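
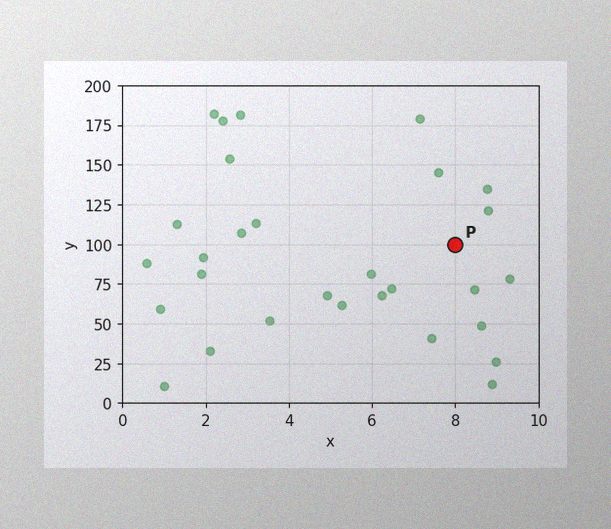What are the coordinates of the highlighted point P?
(8, 100)

The image has some photo noise and uneven lighting. Following the gridlines from P to each axis, P sits at (8, 100).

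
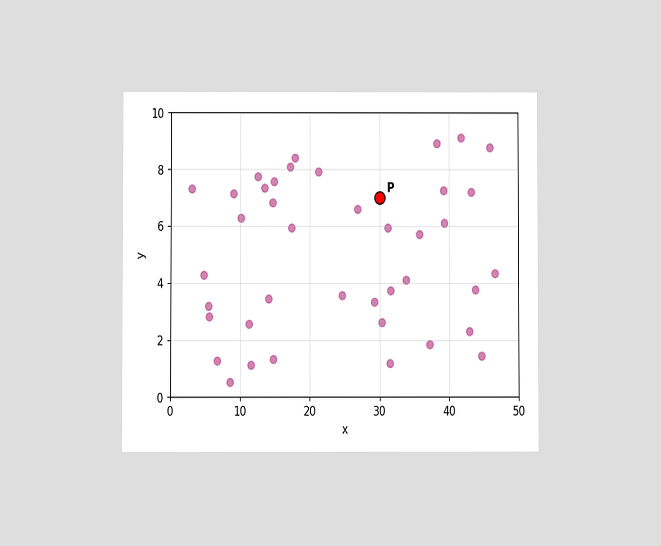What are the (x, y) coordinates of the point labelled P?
(30, 7)

The chart is viewed at a slight angle. Following the gridlines from P to each axis, P sits at (30, 7).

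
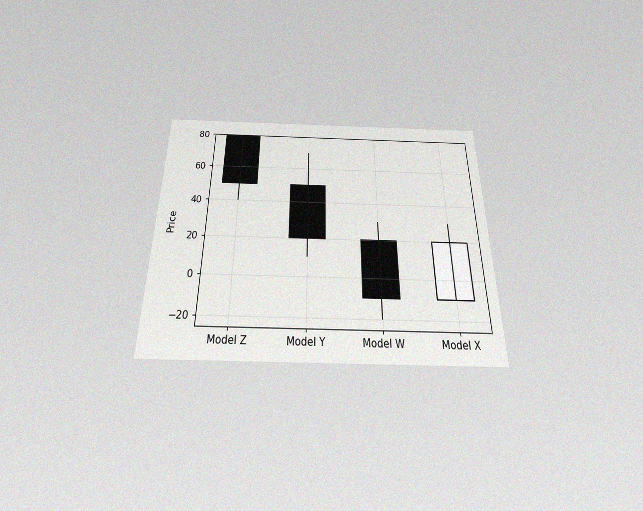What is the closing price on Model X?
20

The chart is viewed slightly from below, with some photo noise. The Model X candle closes at 20.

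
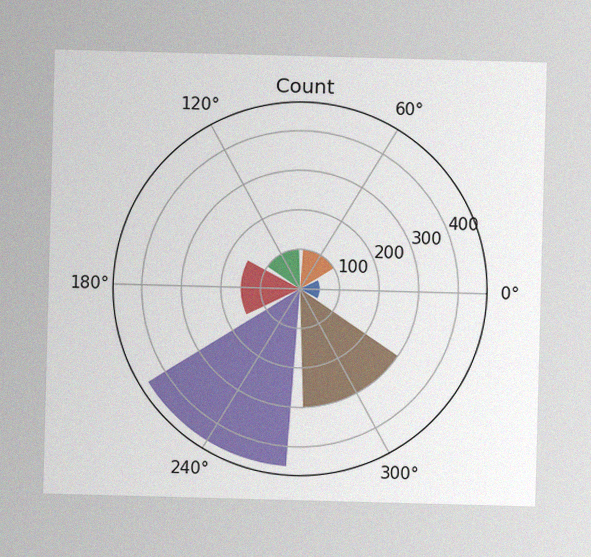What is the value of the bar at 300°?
300

The image has some photo noise and uneven lighting. The bar at 300° reaches 300 on the radial axis.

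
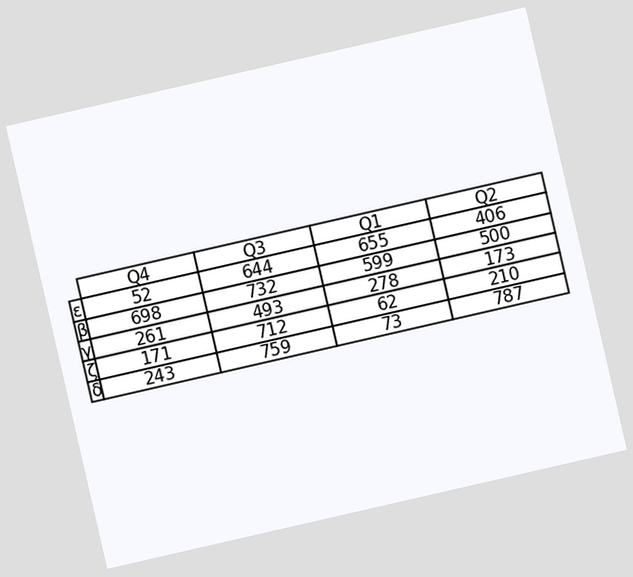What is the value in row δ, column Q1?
73

The chart is tilted about 13° counter-clockwise. The (δ, Q1) cell reads 73.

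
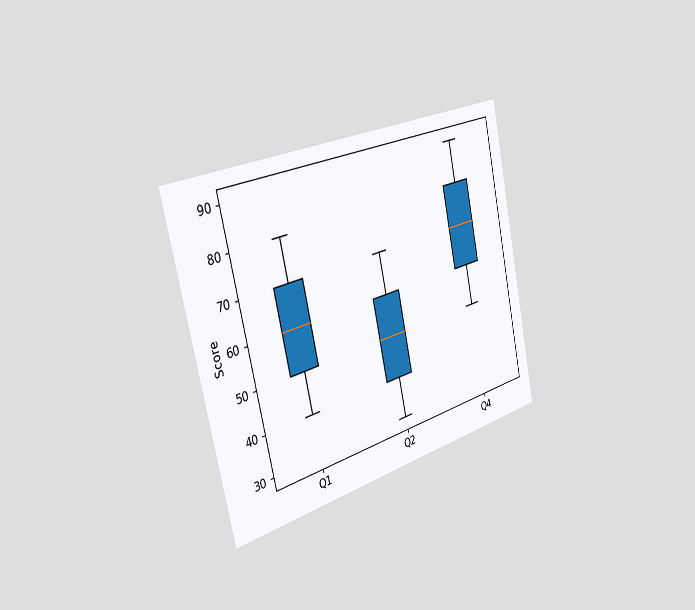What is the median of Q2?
50

The chart is tilted about 12° counter-clockwise and viewed slightly from the left. The median line in the Q2 box sits at 50.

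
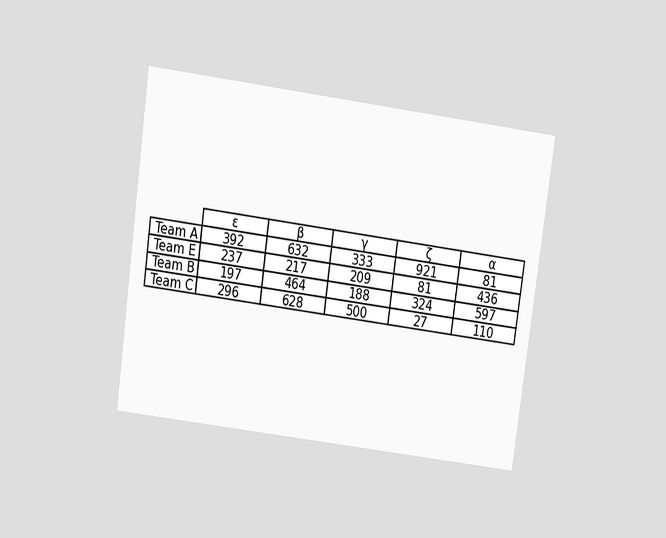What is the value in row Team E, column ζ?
The chart is tilted about 8° clockwise and viewed slightly from above. The (Team E, ζ) cell reads 81.

81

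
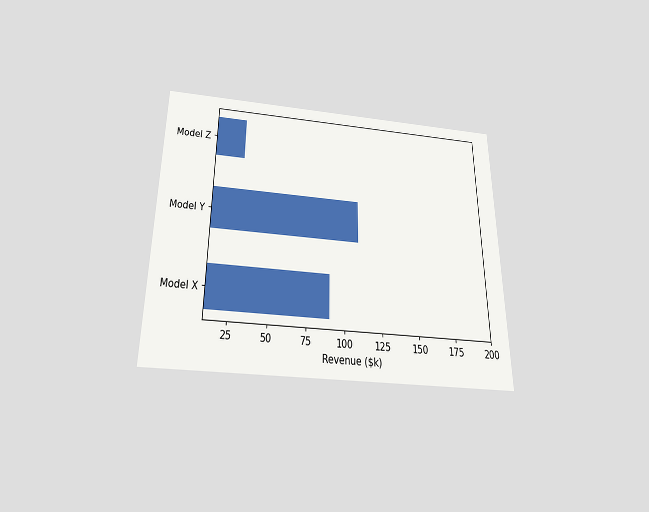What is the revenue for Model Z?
$30k

The chart is viewed slightly from below. Reading along the chart's x-axis, the Model Z bar reaches $30k.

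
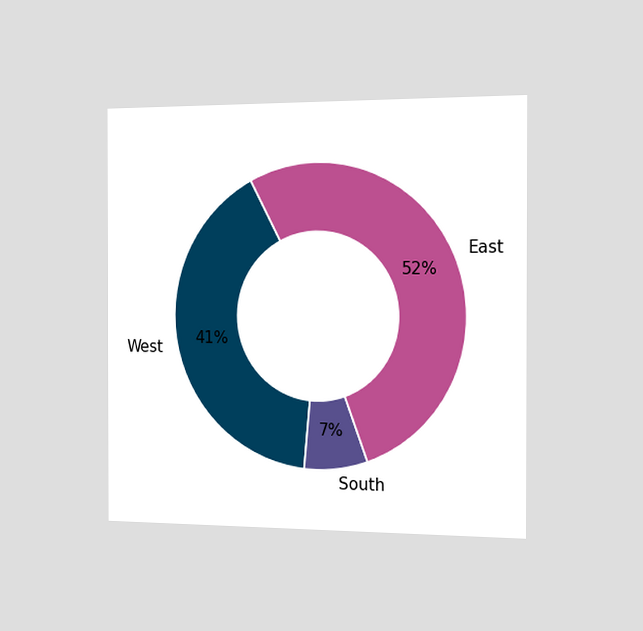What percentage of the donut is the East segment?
52%

The chart is viewed slightly from the right. The East segment takes up 52% of the ring.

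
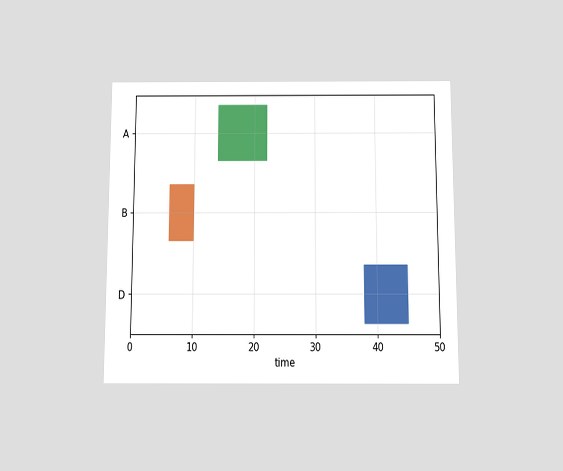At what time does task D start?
The chart is viewed slightly from below. The D bar begins at t=38.

38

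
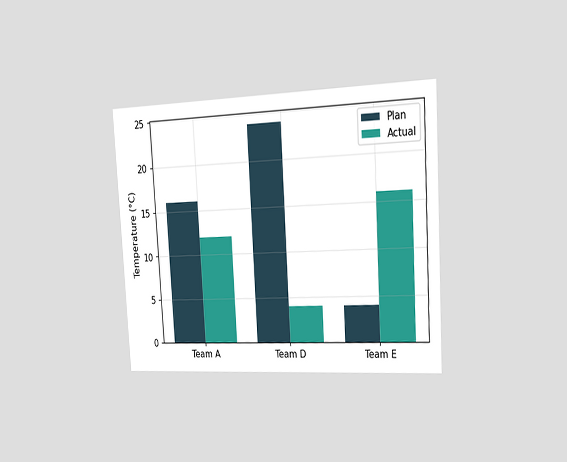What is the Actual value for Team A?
The chart is tilted about 3° counter-clockwise and viewed slightly from the right. The Actual bar at Team A reaches 12°C on the y-axis.

12°C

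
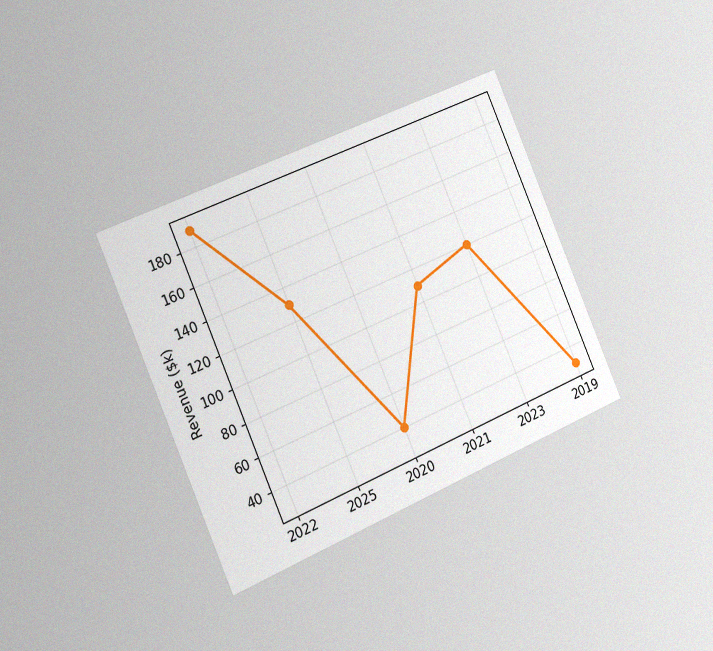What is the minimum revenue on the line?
The chart is tilted about 23° counter-clockwise and viewed slightly from the left, with some photo noise. The lowest point is at 2019, and reading across to the y-axis gives $30k.

$30k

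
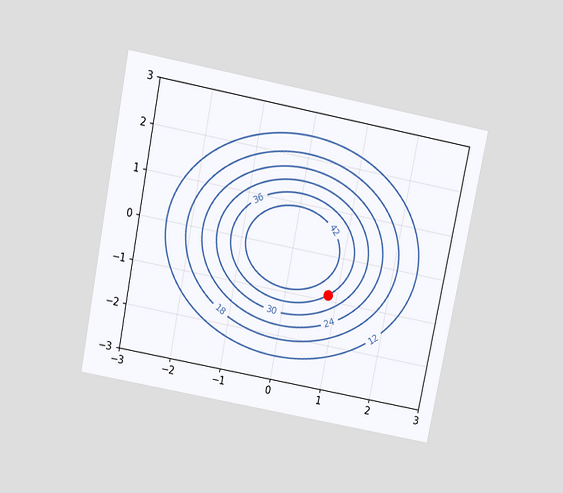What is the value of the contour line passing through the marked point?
The chart is tilted about 11° clockwise and viewed slightly from above. The marked point sits on the contour labelled 36.

36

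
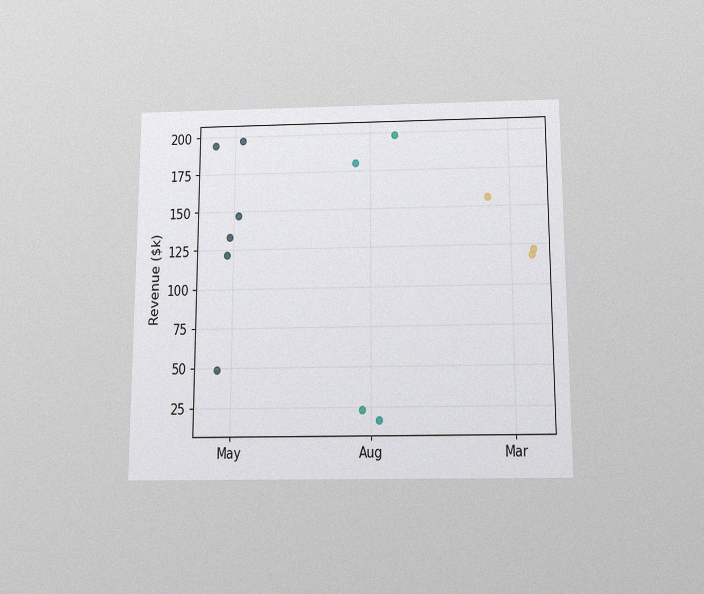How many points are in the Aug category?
4

The chart is viewed slightly from below, with some photo noise. Counting the markers in the Aug column gives 4.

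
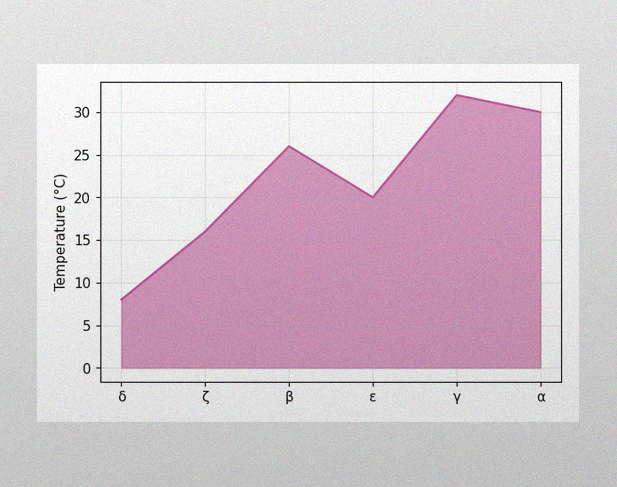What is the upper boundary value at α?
The image has some photo noise and uneven lighting. At α the upper boundary is at 30°C.

30°C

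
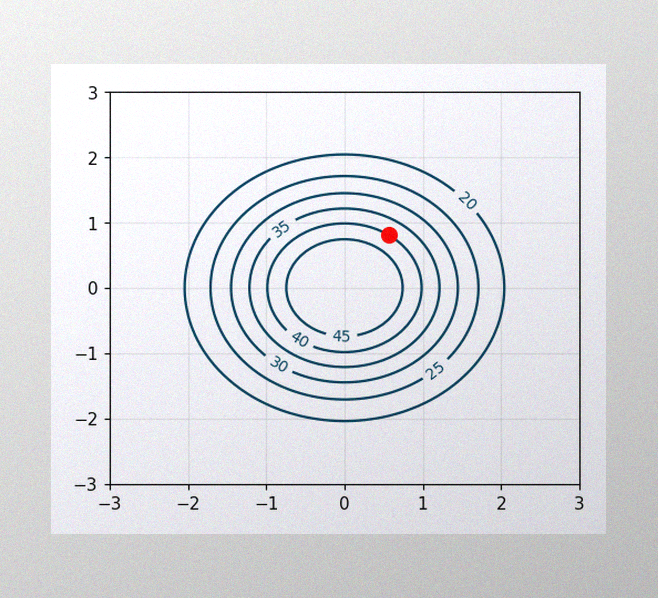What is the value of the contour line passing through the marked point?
The image has some photo noise and uneven lighting. The marked point sits on the contour labelled 40.

40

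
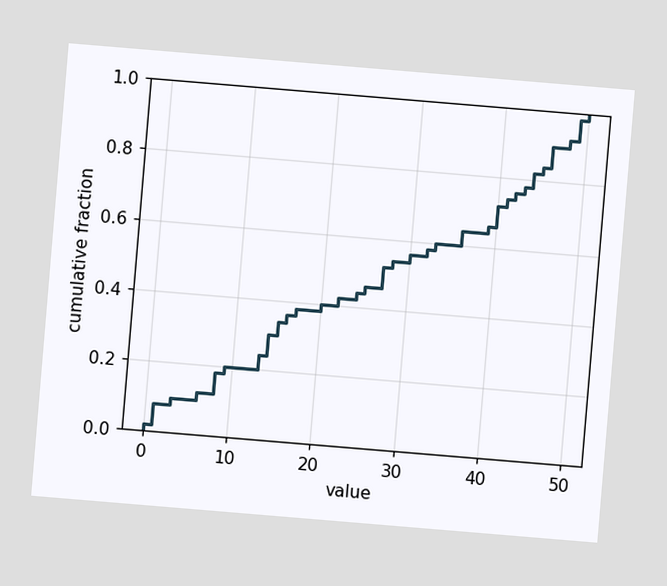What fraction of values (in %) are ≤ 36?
The chart is tilted about 5° clockwise. At x=36 the ECDF step is at 64%.

64%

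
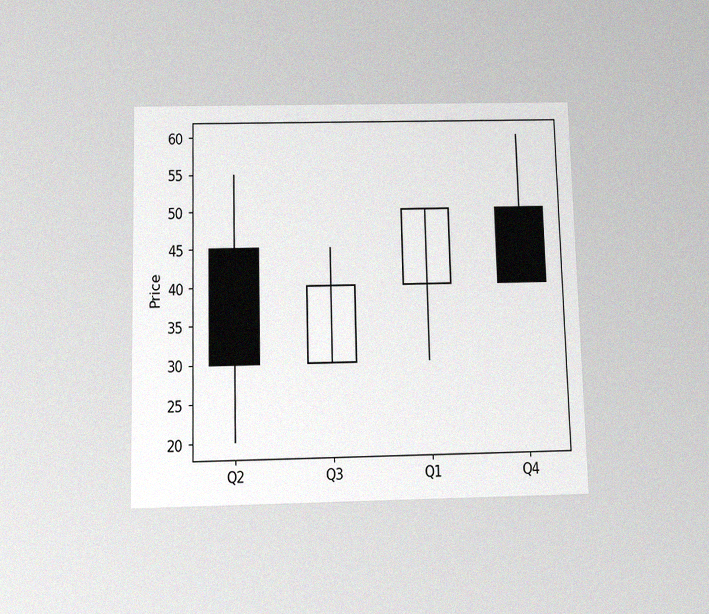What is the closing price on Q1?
50

The chart is viewed slightly from below, with some photo noise. The Q1 candle closes at 50.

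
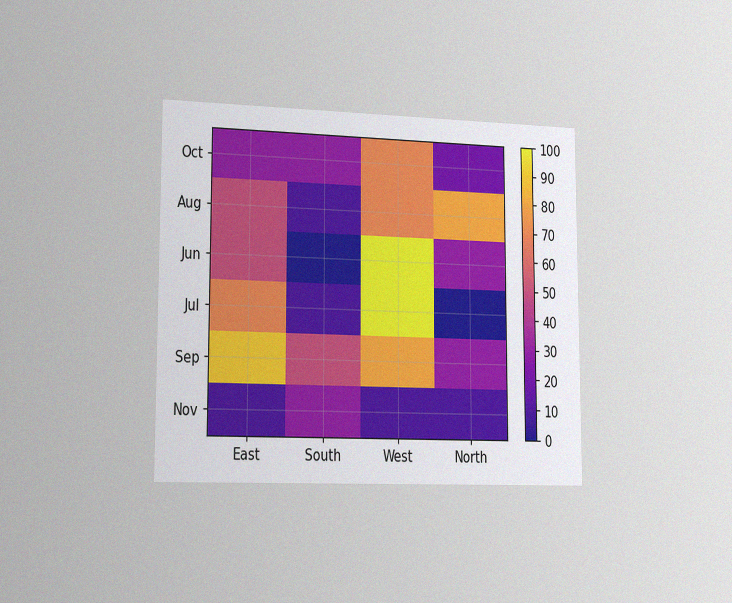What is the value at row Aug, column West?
70

The chart is viewed slightly from the left, with some photo noise. Matching cell (Aug, West) against the colorbar gives 70.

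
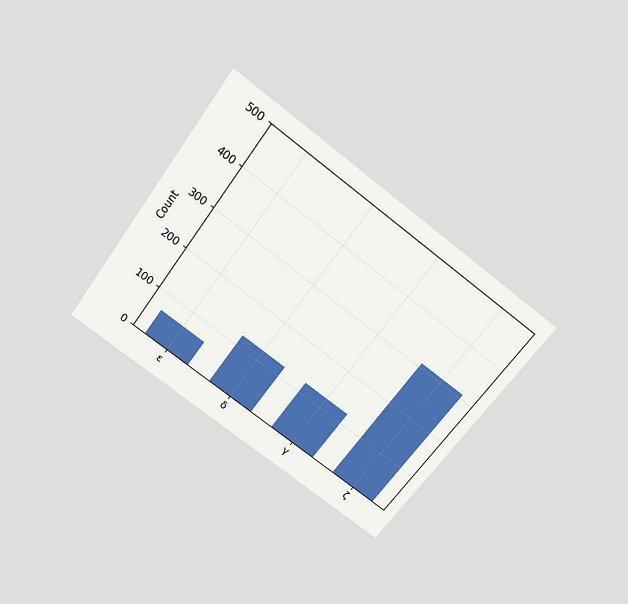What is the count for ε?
62

The chart is tilted about 37° clockwise and viewed slightly from above. Reading along the chart's y-axis, the ε bar reaches 62.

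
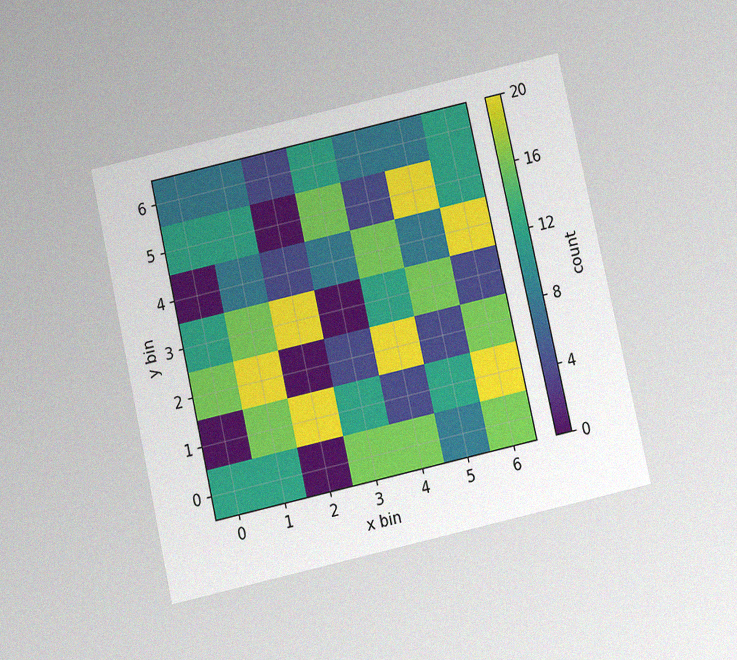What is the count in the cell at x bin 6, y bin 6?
12

The chart is tilted about 13° counter-clockwise and viewed slightly from below, with some photo noise. Matching the cell (6, 6) against the colorbar gives 12.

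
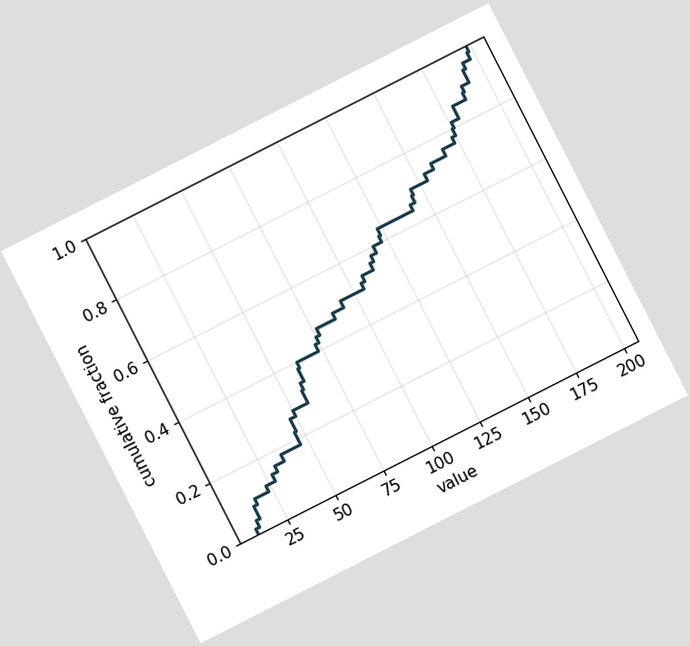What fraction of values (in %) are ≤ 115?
58%

The chart is tilted about 27° counter-clockwise. At x=115 the ECDF step is at 58%.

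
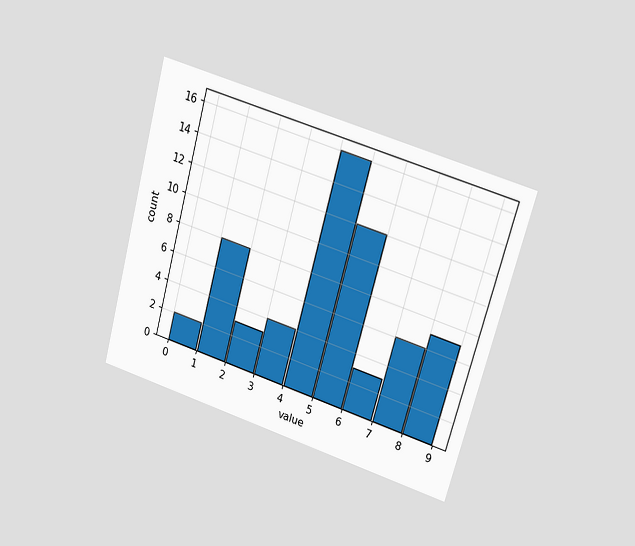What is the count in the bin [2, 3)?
3

The chart is tilted about 16° clockwise and viewed at a slight angle. The [2, 3) bin has height 3.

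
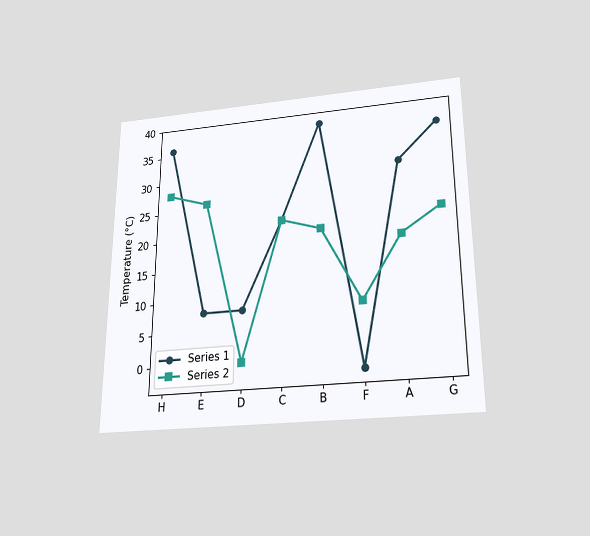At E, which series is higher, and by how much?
The chart is viewed slightly from below. At E, Series 2 sits above the other line by 18°C.

Series 2, by 18°C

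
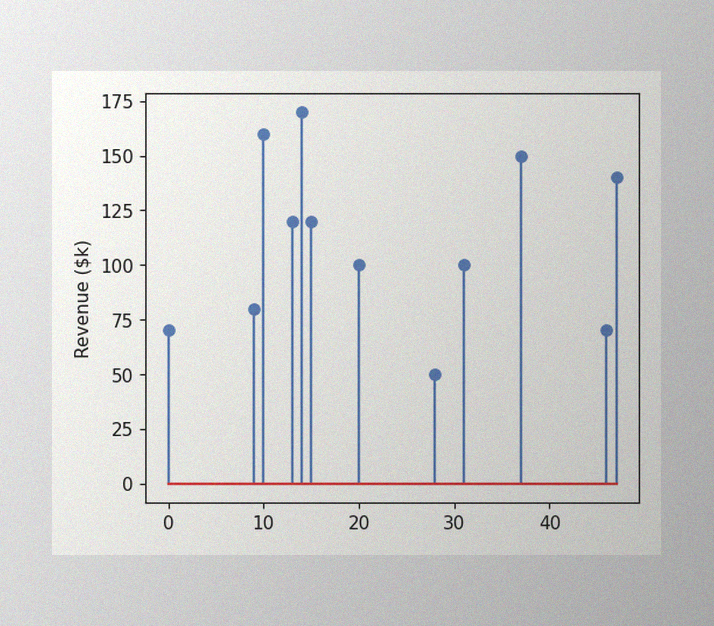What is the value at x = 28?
$50k

The image has some photo noise and uneven lighting. The stem at x=28 reaches $50k.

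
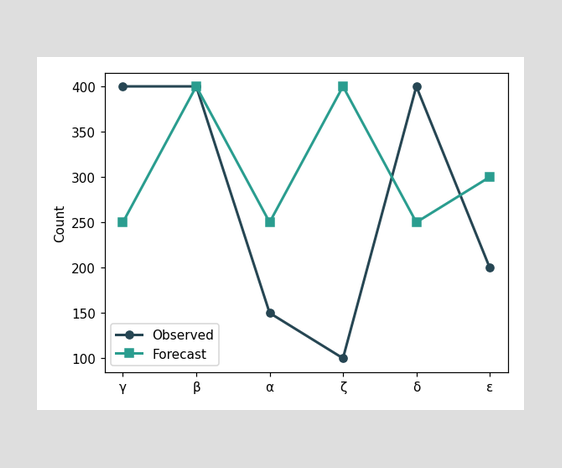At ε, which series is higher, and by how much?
Forecast, by 100

At ε, Forecast sits above the other line by 100.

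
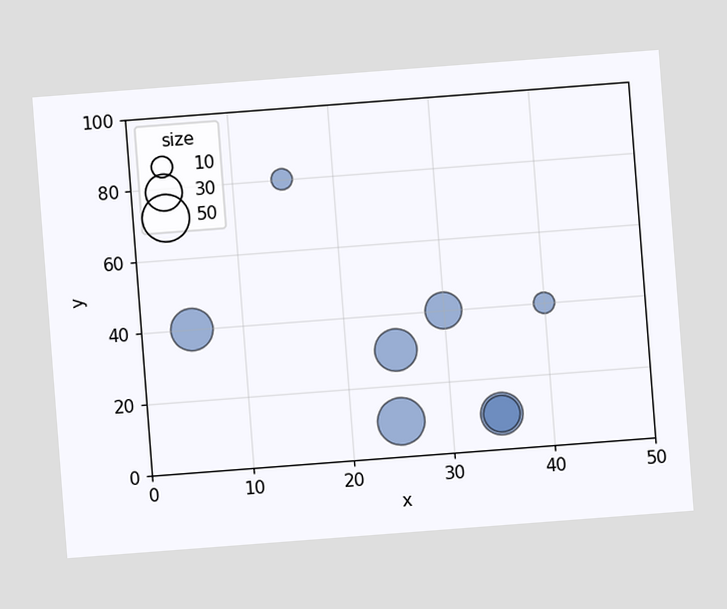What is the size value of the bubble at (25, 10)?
50

The chart is tilted about 4° counter-clockwise. Matching the bubble at (25, 10) against the size legend gives 50.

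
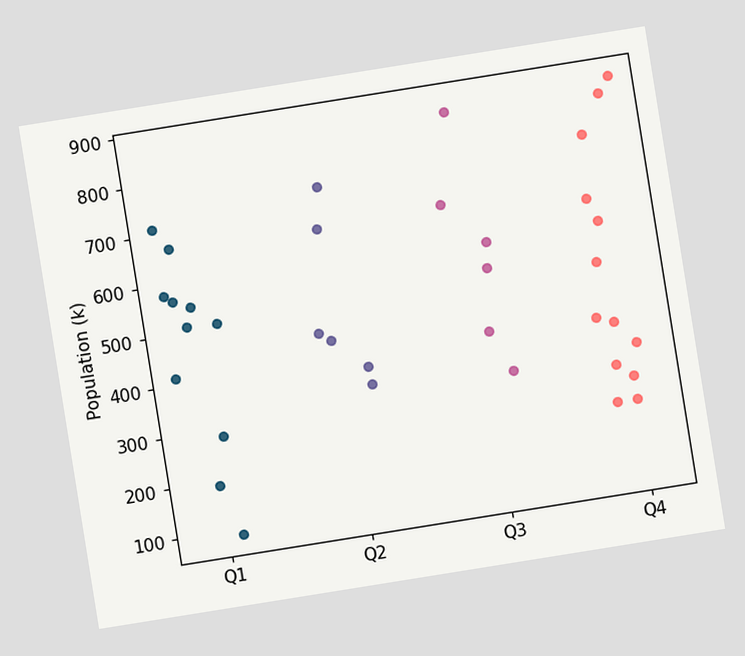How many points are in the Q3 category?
6

The chart is tilted about 9° counter-clockwise. Counting the markers in the Q3 column gives 6.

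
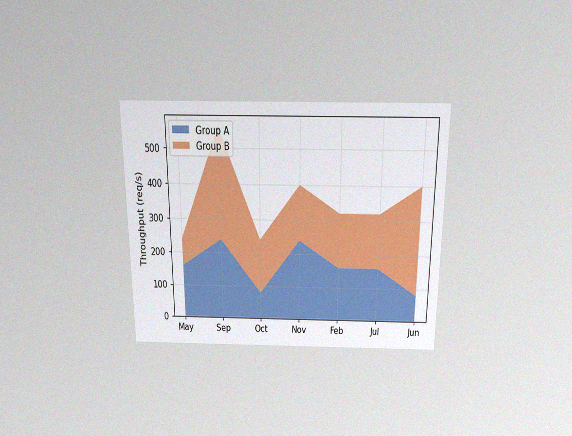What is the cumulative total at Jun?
The chart is viewed slightly from above, with some photo noise. The stacked total at Jun reaches 400req/s.

400req/s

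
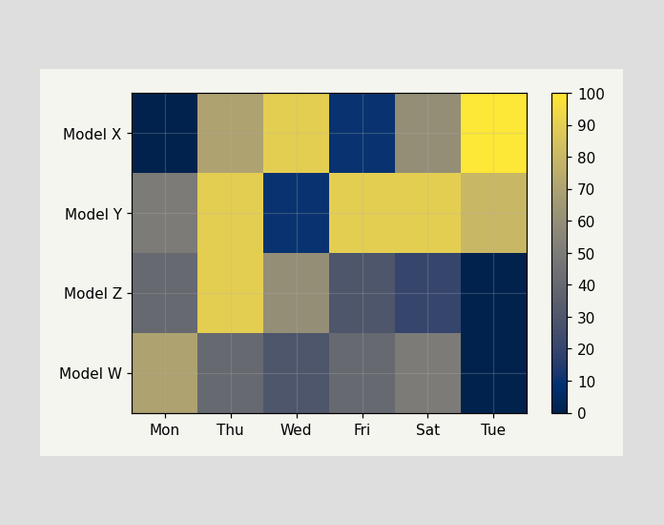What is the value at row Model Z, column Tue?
Matching cell (Model Z, Tue) against the colorbar gives 0.

0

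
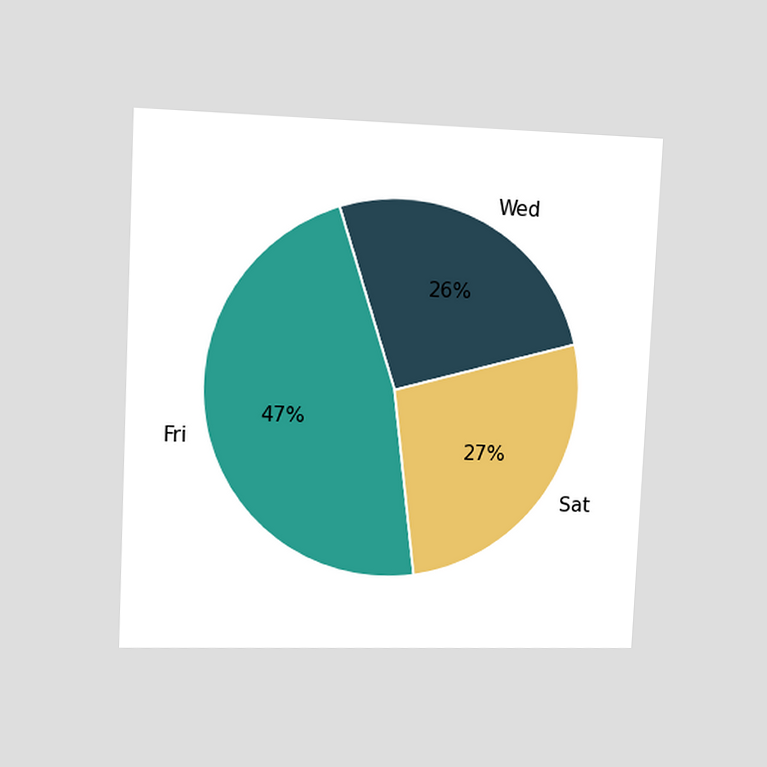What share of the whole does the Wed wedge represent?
The chart is tilted about 3° clockwise and viewed slightly from the left. The Wed slice takes up 26% of the pie.

26%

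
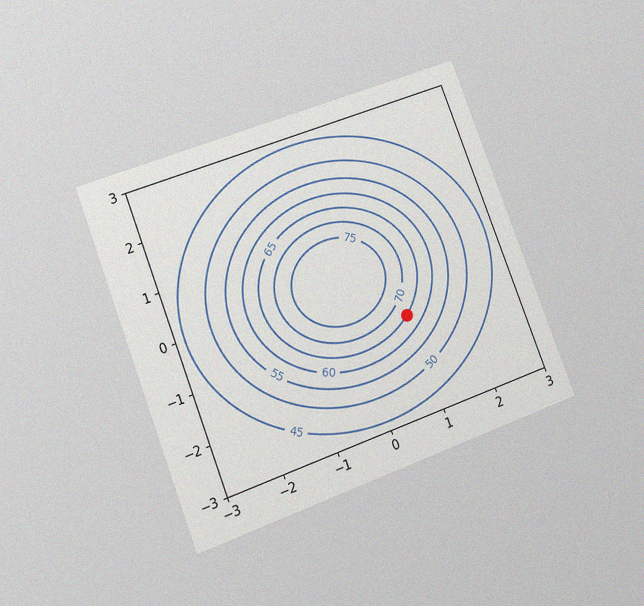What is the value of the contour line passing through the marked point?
65

The chart is tilted about 21° counter-clockwise and viewed at a slight angle, with some photo noise. The marked point sits on the contour labelled 65.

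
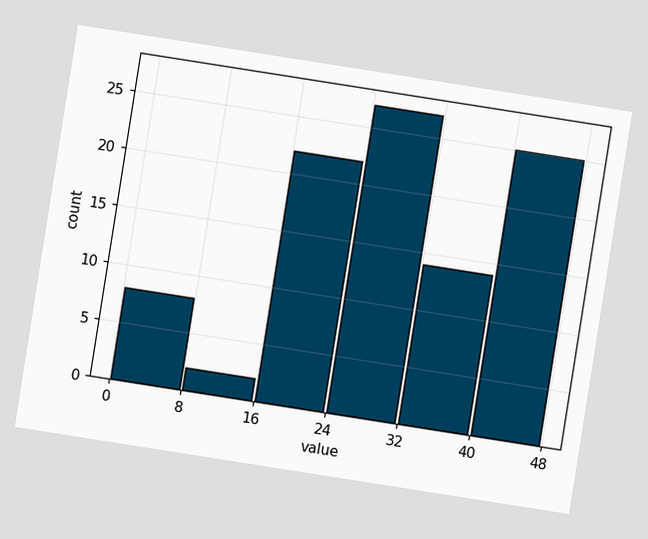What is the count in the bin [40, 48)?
The chart is tilted about 9° clockwise. The [40, 48) bin has height 25.

25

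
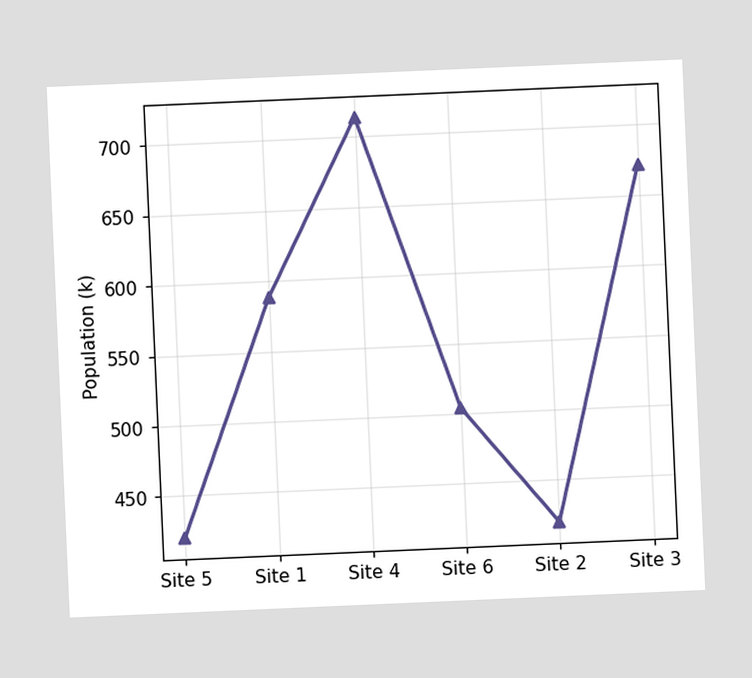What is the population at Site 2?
The chart is tilted about 2° counter-clockwise. At Site 2, the line is at 420k.

420k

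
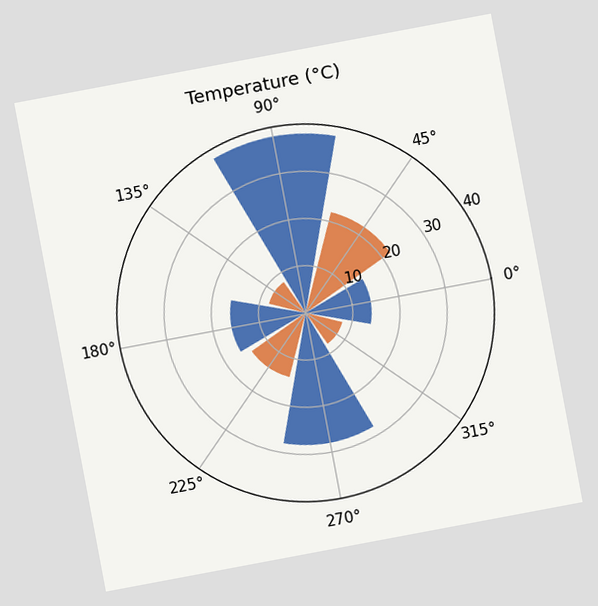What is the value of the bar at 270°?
The chart is tilted about 11° counter-clockwise. The bar at 270° reaches 28°C on the radial axis.

28°C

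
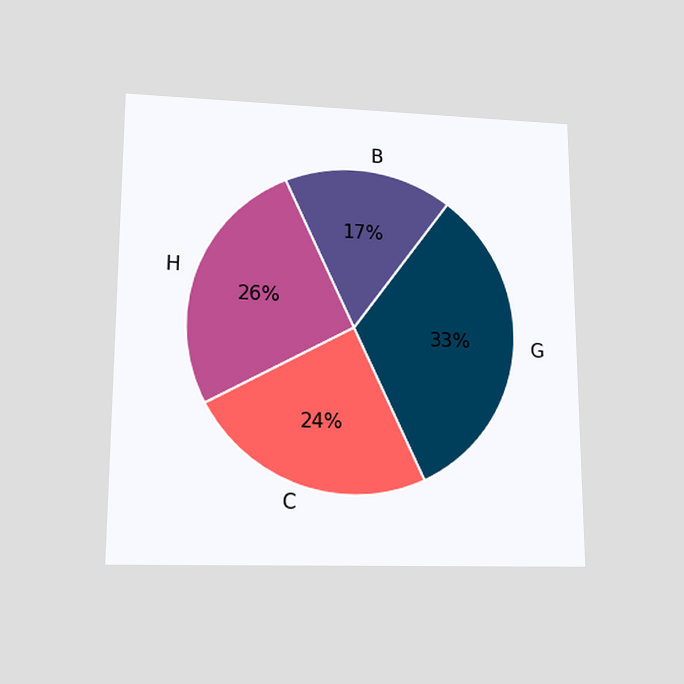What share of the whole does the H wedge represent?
The chart is viewed at a slight angle. The H slice takes up 26% of the pie.

26%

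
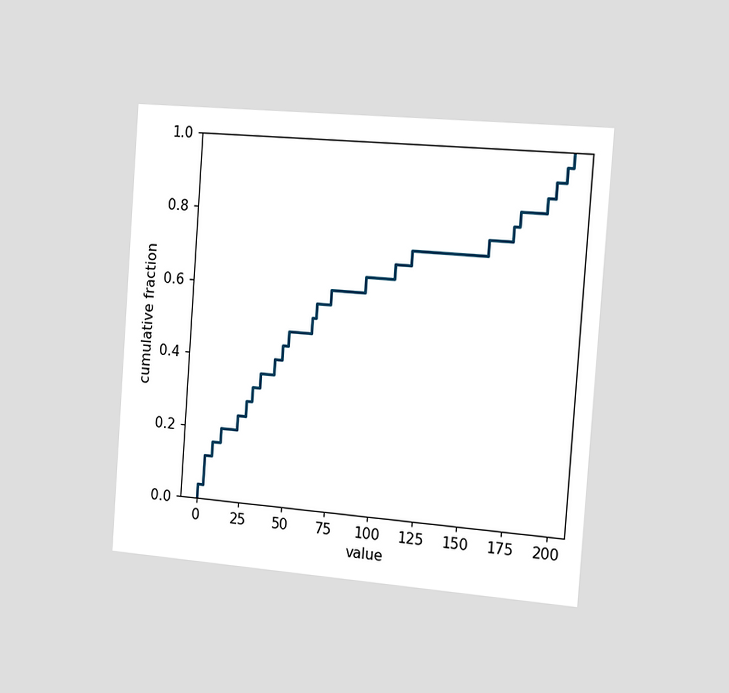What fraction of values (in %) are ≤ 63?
The chart is tilted about 4° clockwise and viewed slightly from the right. At x=63 the ECDF step is at 56%.

56%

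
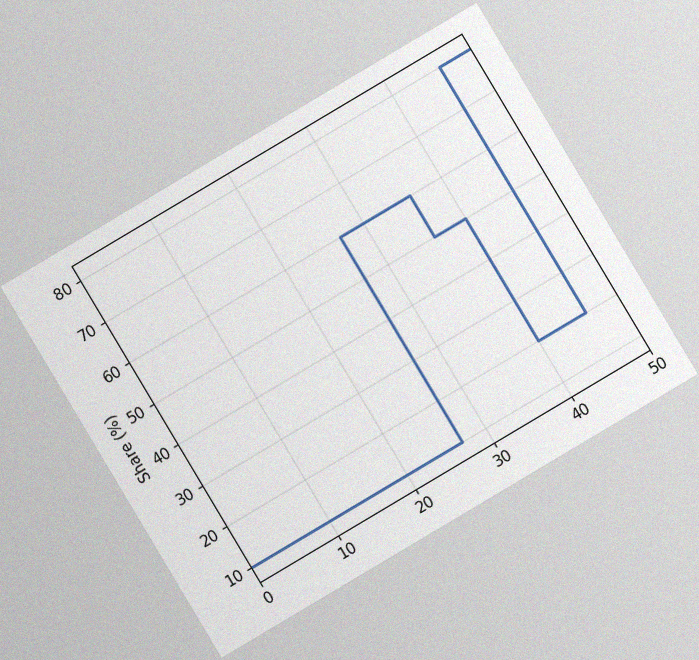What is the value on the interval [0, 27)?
10%

The chart is tilted about 31° counter-clockwise, with some photo noise. On [0, 27) the step sits at 10%.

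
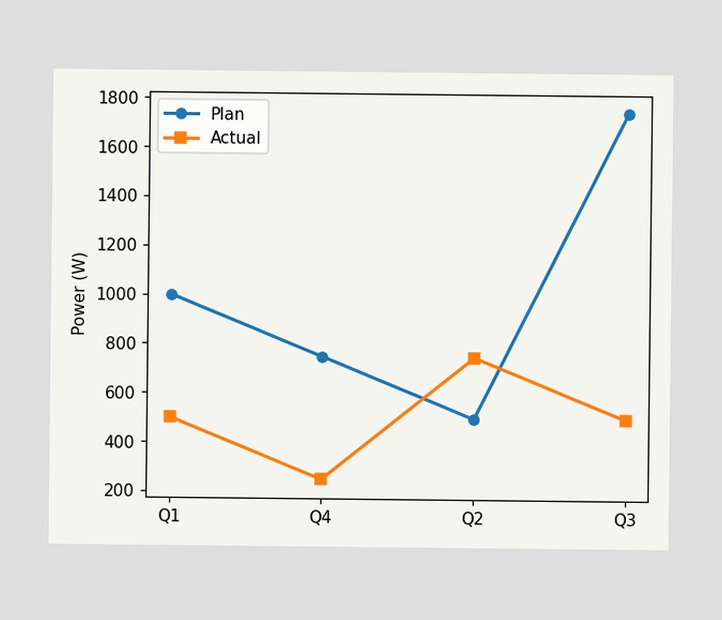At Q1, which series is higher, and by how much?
Plan, by 500W

At Q1, Plan sits above the other line by 500W.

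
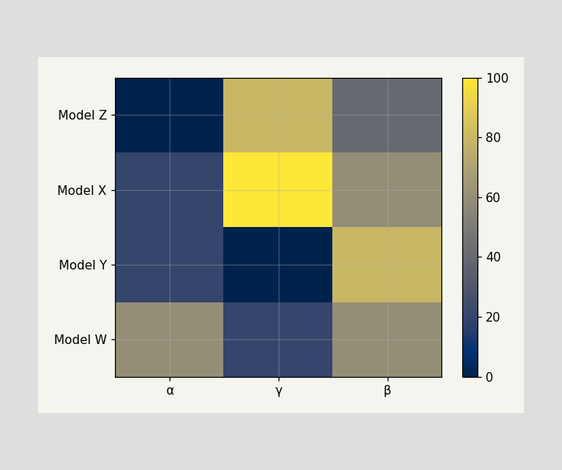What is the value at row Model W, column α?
Matching cell (Model W, α) against the colorbar gives 60.

60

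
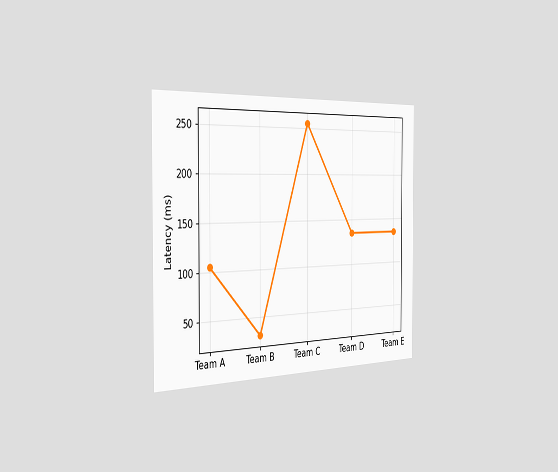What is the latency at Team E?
135ms

The chart is viewed slightly from the left. At Team E, the line is at 135ms.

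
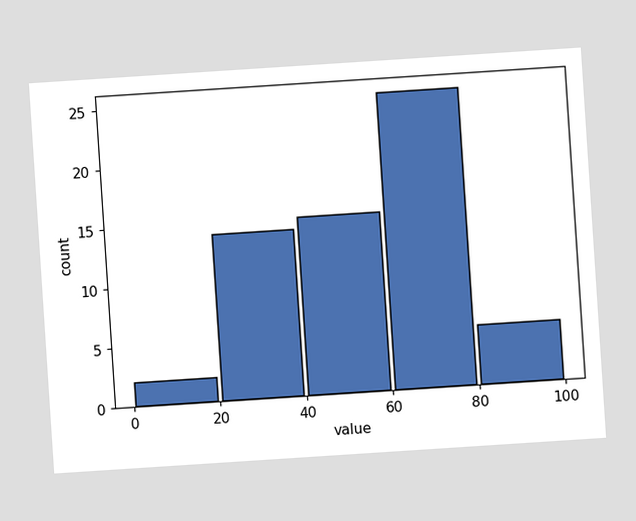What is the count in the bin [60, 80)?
The chart is tilted about 4° counter-clockwise. The [60, 80) bin has height 25.

25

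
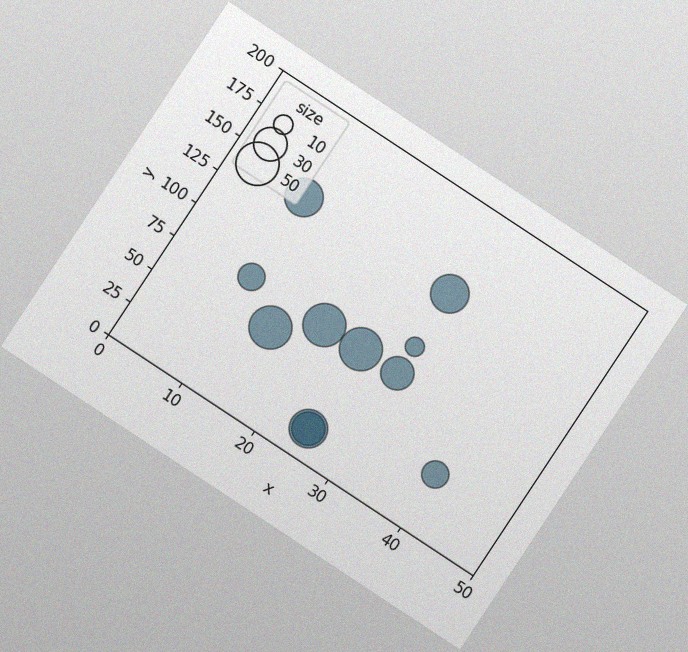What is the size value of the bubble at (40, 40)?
20

The chart is tilted about 33° clockwise, with some photo noise. Matching the bubble at (40, 40) against the size legend gives 20.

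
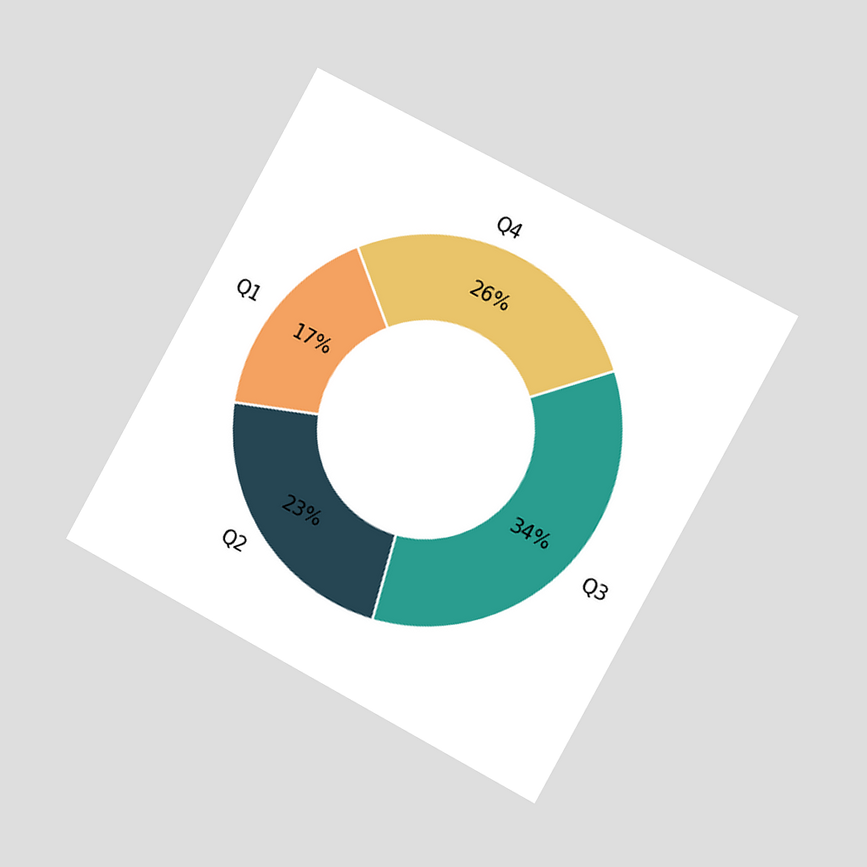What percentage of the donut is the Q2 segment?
The chart is tilted about 28° clockwise and viewed slightly from the right. The Q2 segment takes up 23% of the ring.

23%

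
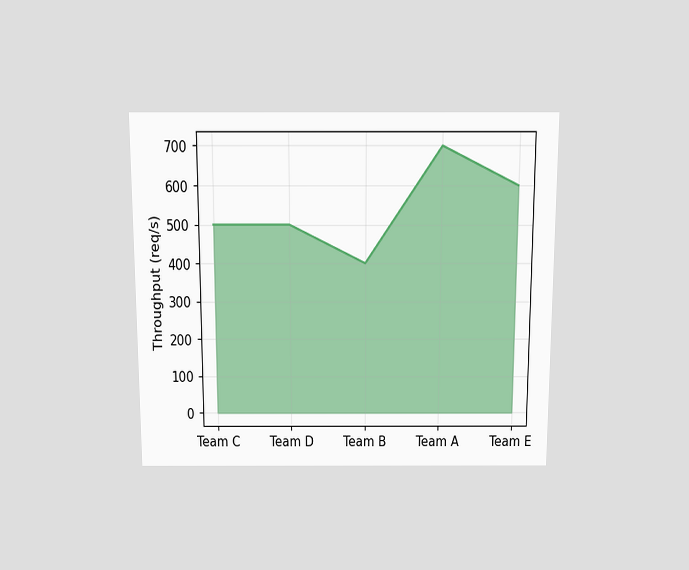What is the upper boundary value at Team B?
400req/s

The chart is viewed slightly from above. At Team B the upper boundary is at 400req/s.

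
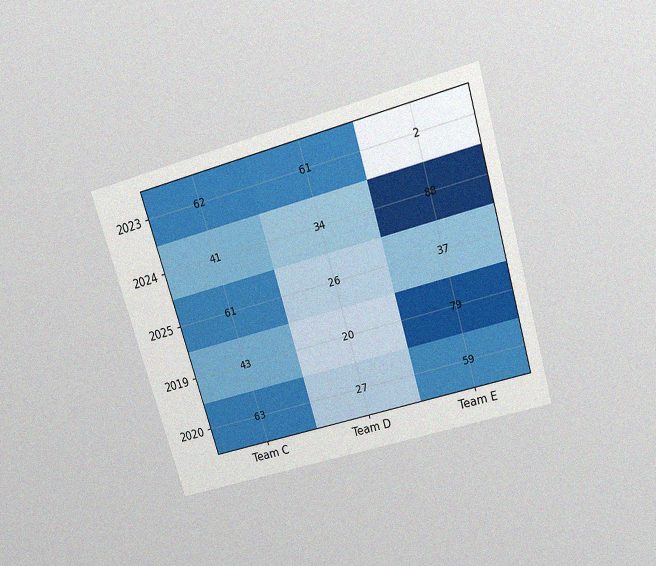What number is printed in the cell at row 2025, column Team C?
The chart is tilted about 17° counter-clockwise and viewed slightly from above, with some photo noise. The (2025, Team C) cell reads 61.

61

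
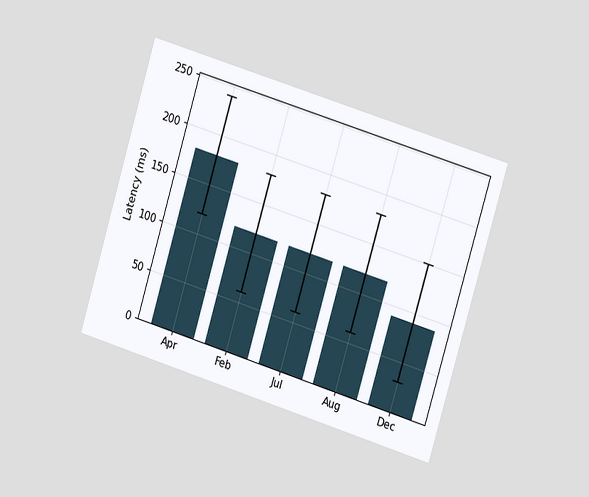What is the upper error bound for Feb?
The chart is tilted about 17° clockwise and viewed slightly from the right. The Feb bar's upper whisker reaches 180ms.

180ms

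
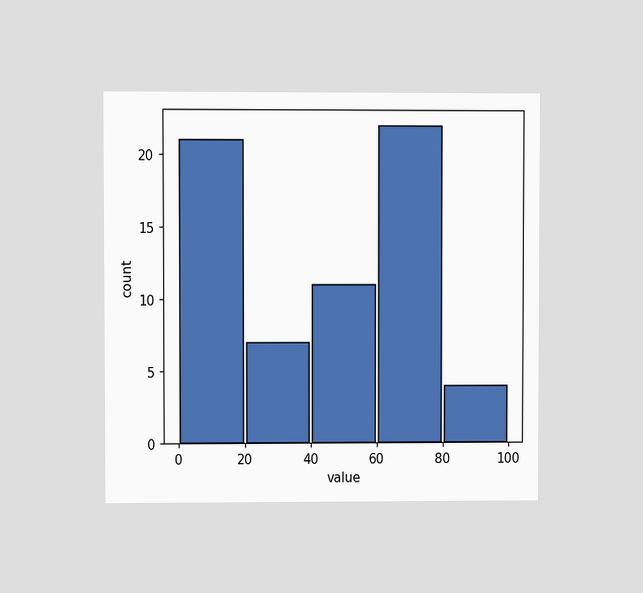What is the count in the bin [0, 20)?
21

The chart is viewed at a slight angle. The [0, 20) bin has height 21.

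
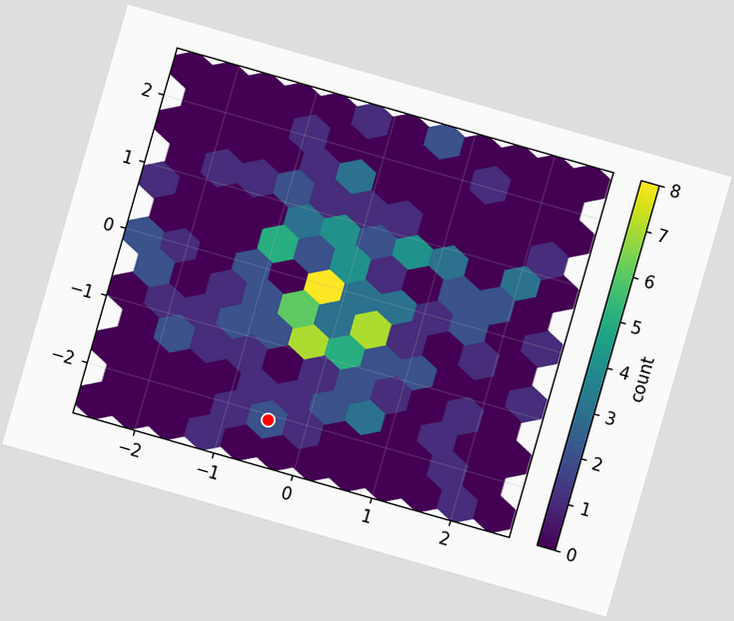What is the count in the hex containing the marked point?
The chart is tilted about 16° clockwise. The marked hex reads 2 on the colorbar.

2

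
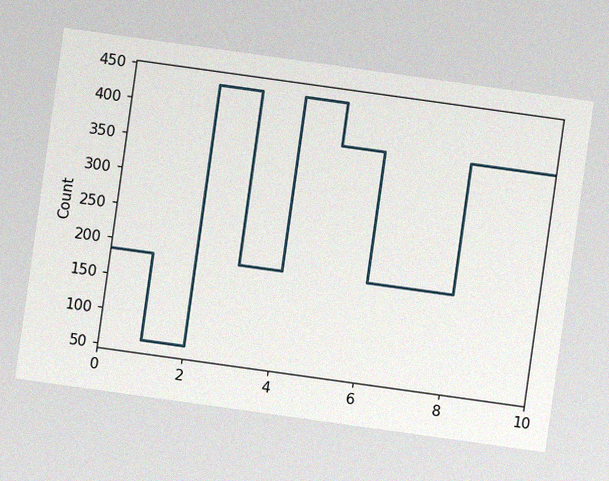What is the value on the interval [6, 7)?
186

The chart is tilted about 8° clockwise, with some photo noise. On [6, 7) the step sits at 186.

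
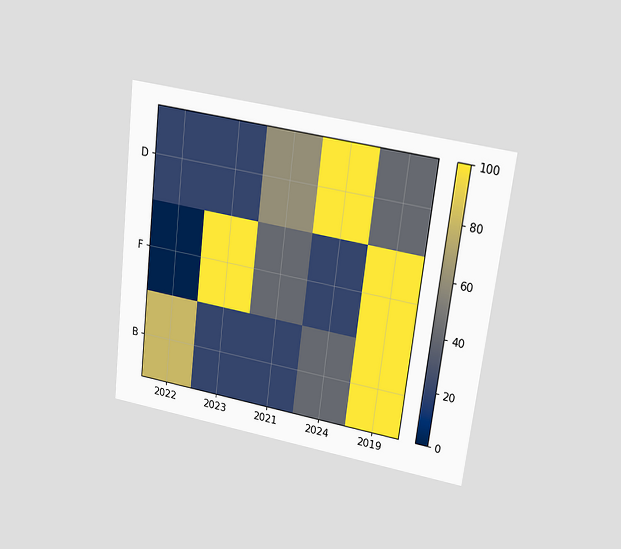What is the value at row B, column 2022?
80

The chart is tilted about 7° clockwise and viewed slightly from above. Matching cell (B, 2022) against the colorbar gives 80.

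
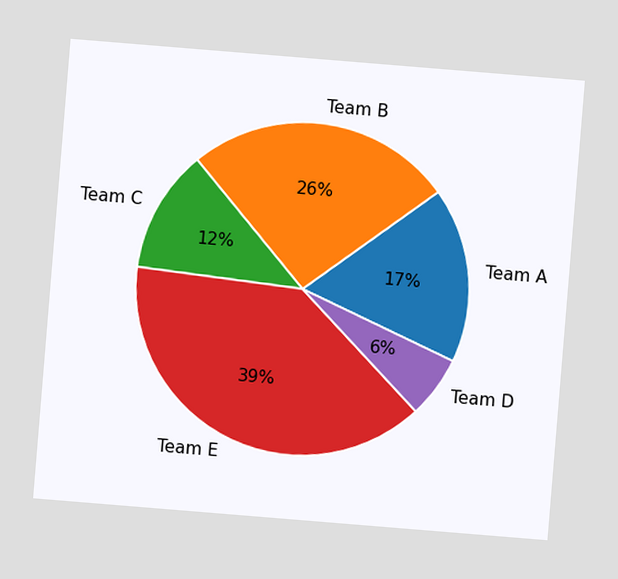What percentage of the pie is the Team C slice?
The chart is tilted about 5° clockwise. The Team C slice takes up 12% of the pie.

12%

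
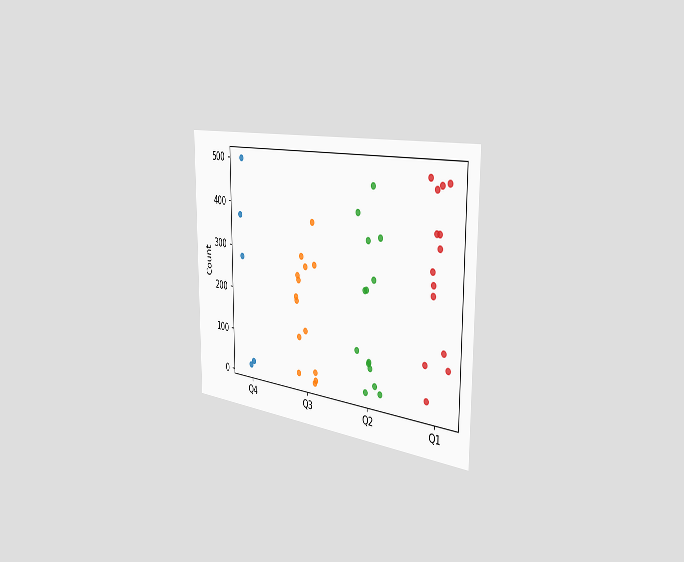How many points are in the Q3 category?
14

The chart is viewed slightly from the right. Counting the markers in the Q3 column gives 14.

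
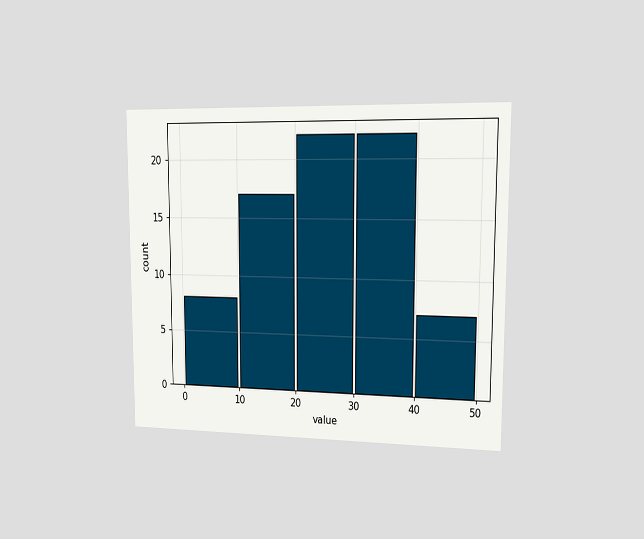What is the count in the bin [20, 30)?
22

The chart is viewed slightly from the right. The [20, 30) bin has height 22.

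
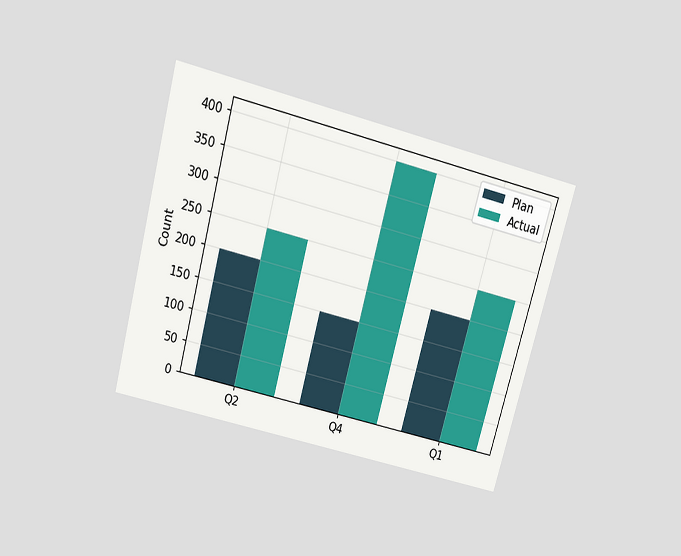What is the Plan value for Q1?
The chart is tilted about 15° clockwise and viewed slightly from above. The Plan bar at Q1 reaches 200 on the y-axis.

200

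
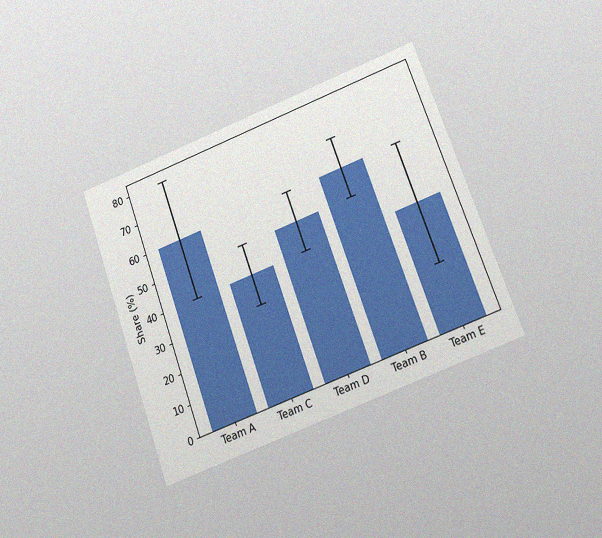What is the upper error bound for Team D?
60%

The chart is tilted about 20° counter-clockwise and viewed at a slight angle, with some photo noise. The Team D bar's upper whisker reaches 60%.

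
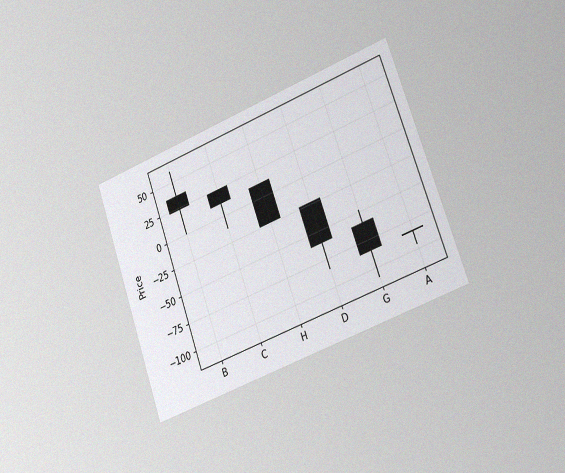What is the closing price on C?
The chart is tilted about 20° counter-clockwise and viewed slightly from the right, with some photo noise. The C candle closes at 12.

12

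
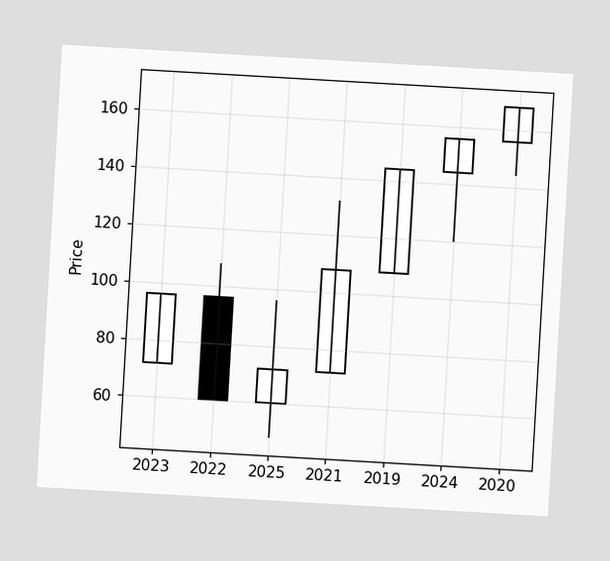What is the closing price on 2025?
The chart is tilted about 3° clockwise. The 2025 candle closes at 72.

72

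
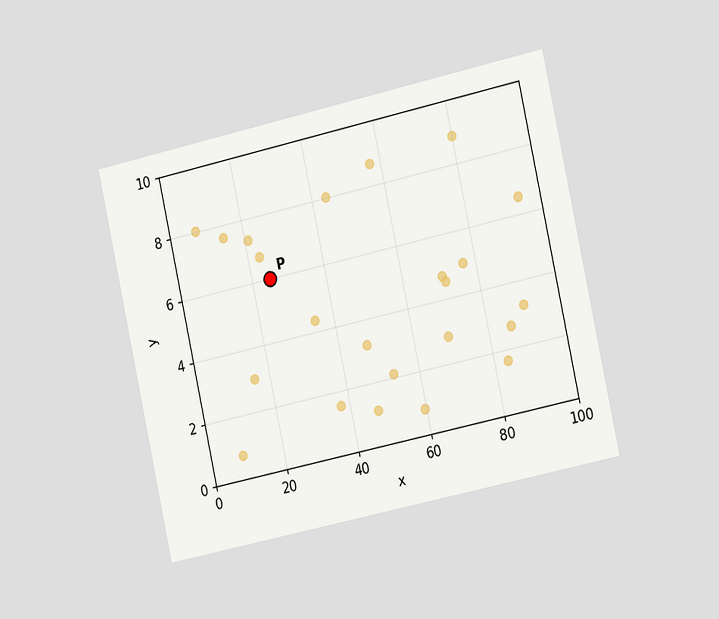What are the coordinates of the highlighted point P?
(25, 6)

The chart is tilted about 12° counter-clockwise and viewed slightly from the right. Following the gridlines from P to each axis, P sits at (25, 6).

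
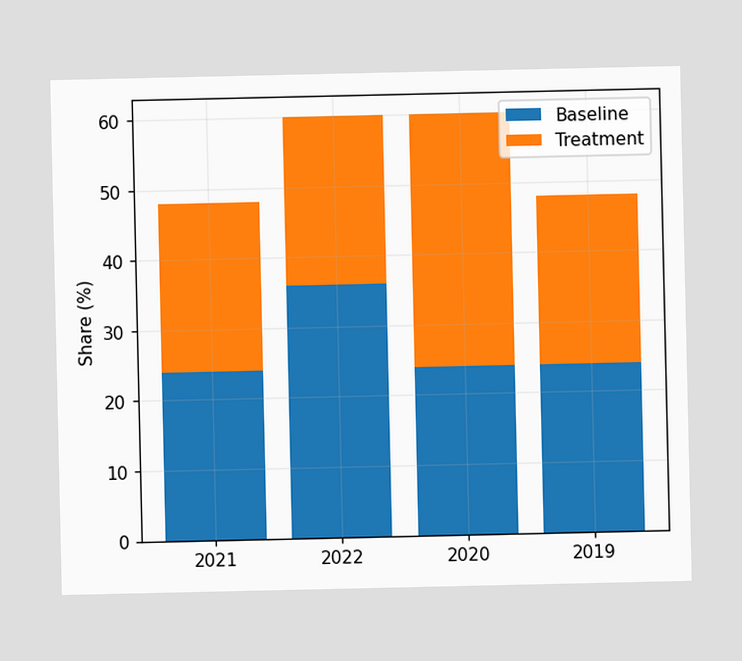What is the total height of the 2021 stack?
48%

The 2021 stack's top reaches 48% on the y-axis.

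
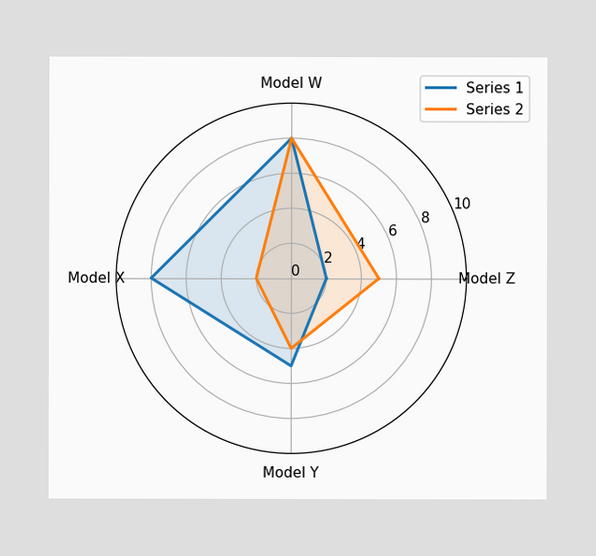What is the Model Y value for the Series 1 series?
5

On the Model Y axis, Series 1 reaches 5.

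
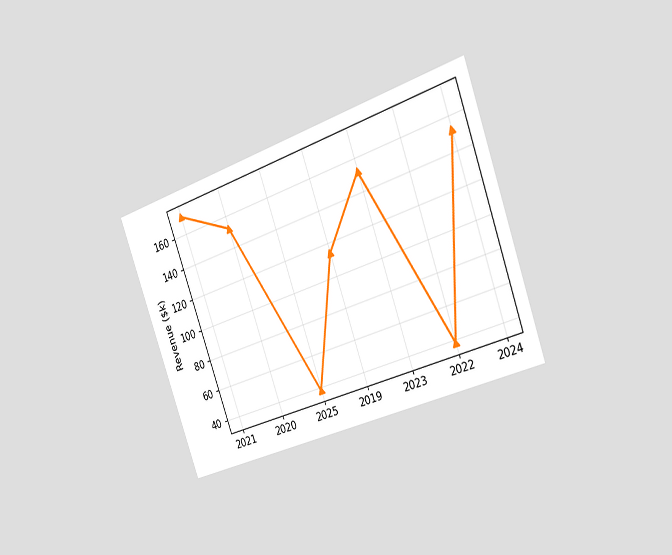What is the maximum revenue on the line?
The chart is tilted about 20° counter-clockwise and viewed slightly from the right. The highest point is at 2021, and reading across to the y-axis gives $171k.

$171k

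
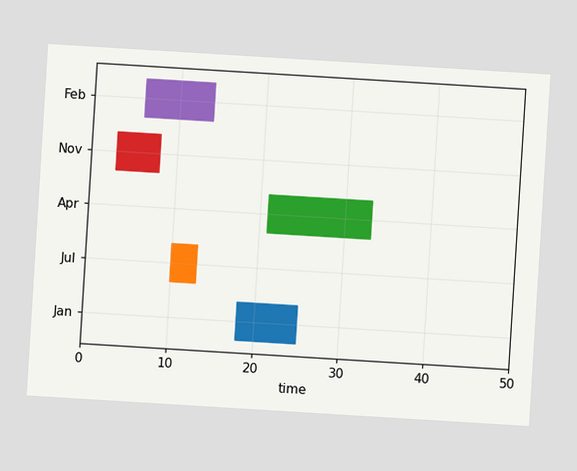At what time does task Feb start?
6

The chart is tilted about 3° clockwise. The Feb bar begins at t=6.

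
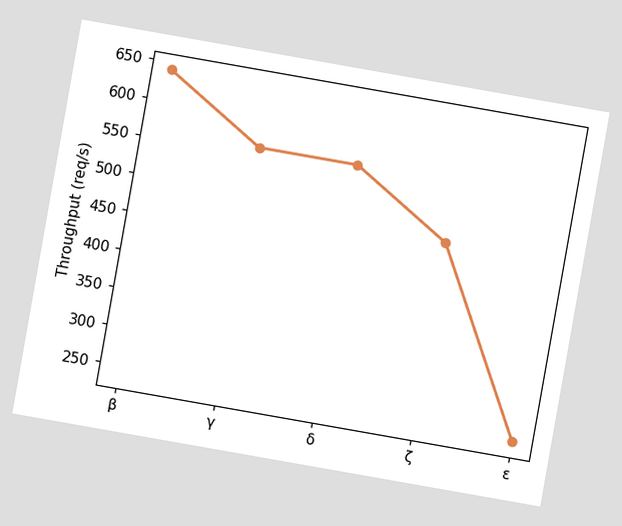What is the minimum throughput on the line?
The chart is tilted about 10° clockwise. The lowest point is at ε, and reading across to the y-axis gives 240req/s.

240req/s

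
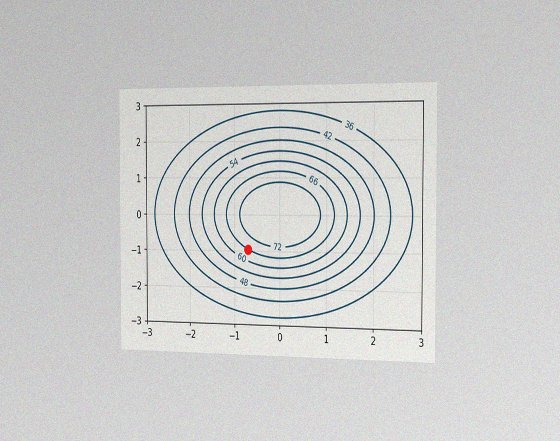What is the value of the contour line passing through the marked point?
The chart is viewed slightly from the right, with some photo noise. The marked point sits on the contour labelled 66.

66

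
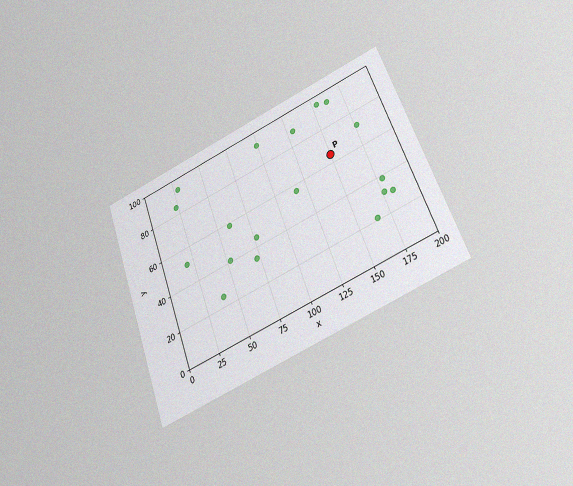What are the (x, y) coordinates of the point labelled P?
(150, 65)

The chart is tilted about 20° counter-clockwise and viewed slightly from below, with some photo noise. Following the gridlines from P to each axis, P sits at (150, 65).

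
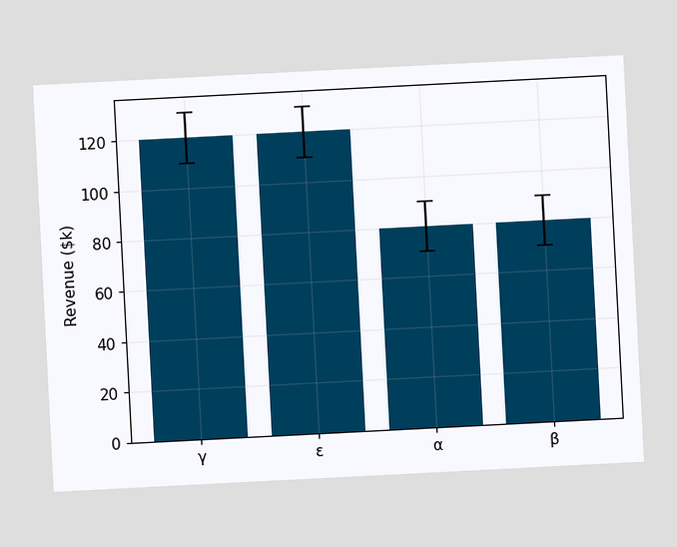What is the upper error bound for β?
The chart is tilted about 3° counter-clockwise. The β bar's upper whisker reaches $90k.

$90k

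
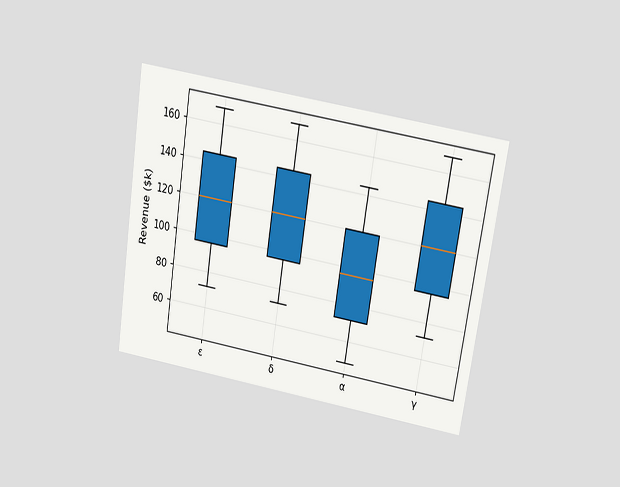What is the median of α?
The chart is tilted about 9° clockwise and viewed slightly from above. The median line in the α box sits at $96k.

$96k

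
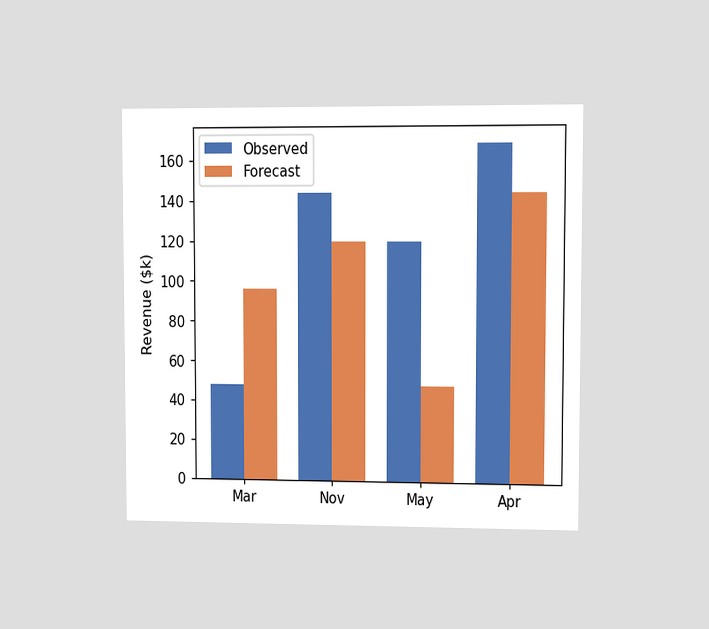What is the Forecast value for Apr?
The chart is viewed at a slight angle. The Forecast bar at Apr reaches $144k on the y-axis.

$144k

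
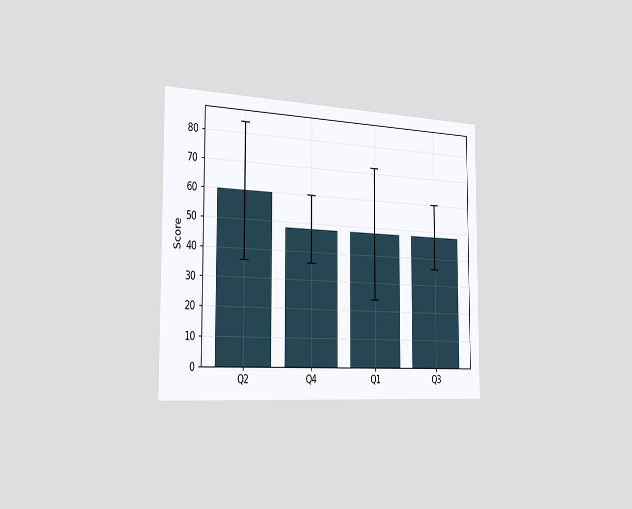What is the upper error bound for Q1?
The chart is viewed slightly from the left. The Q1 bar's upper whisker reaches 72.

72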